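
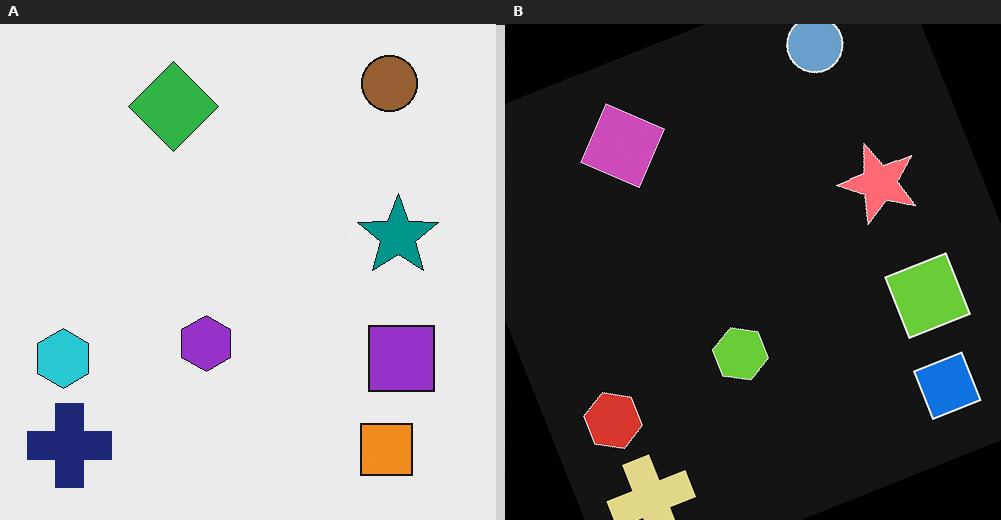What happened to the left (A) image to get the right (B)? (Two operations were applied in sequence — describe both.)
The transformation is: color-inverted (negative), then rotated counter-clockwise by a clearly visible amount.

The light background has become dark and every shape's color is its complement — a photographic negative. Every shape is tilted by the same angle and the image corners show triangular fill wedges — a whole-image rotation by a non-right angle.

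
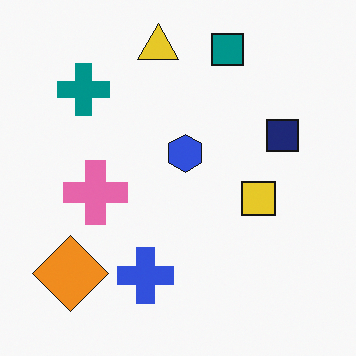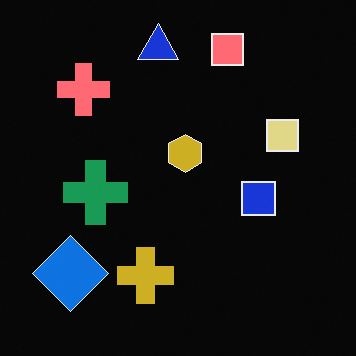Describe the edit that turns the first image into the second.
The second image is the first color-inverted (negative).

The light background has become dark and every shape's color is its complement — a photographic negative.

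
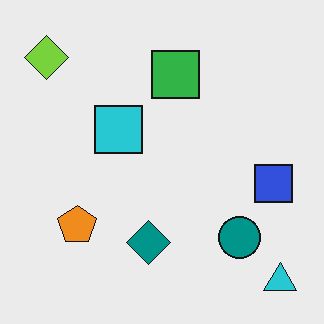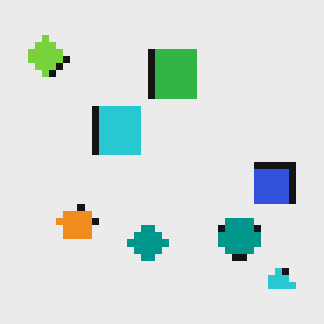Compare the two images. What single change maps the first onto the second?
The transformation is: moderately pixelated.

Shapes are reduced to large square blocks; fine edges and outlines are lost — a downscale-then-upscale (mosaic) effect.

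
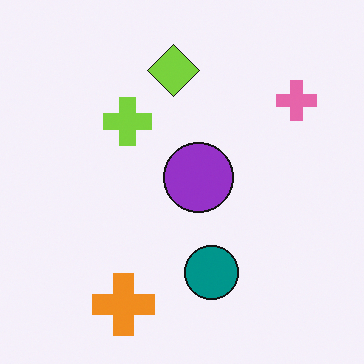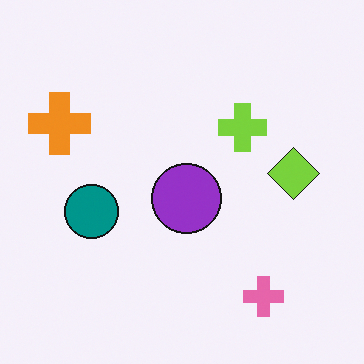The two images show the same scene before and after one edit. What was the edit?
The transformation is: rotated 90° clockwise.

The pink cross sits in the top-right of the first image and the bottom-right of the second — consistent with a whole-image 90° clockwise rotation.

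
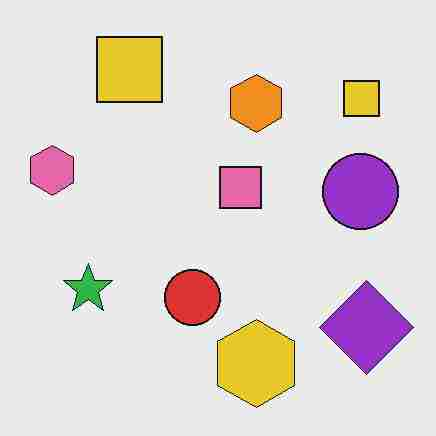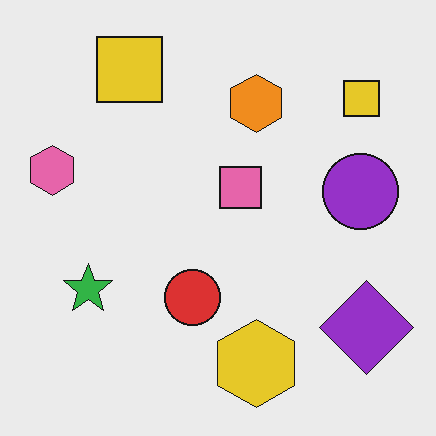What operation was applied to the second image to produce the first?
The image was degraded with heavy JPEG compression.

Blocky 8×8 compression artifacts appear around shape edges and the flat background shows ringing — characteristic JPEG degradation.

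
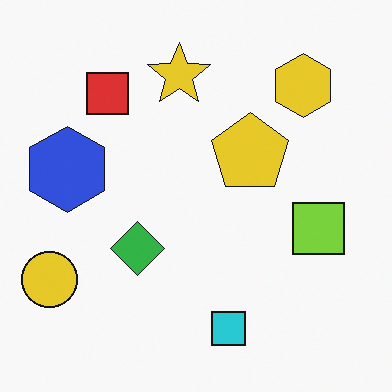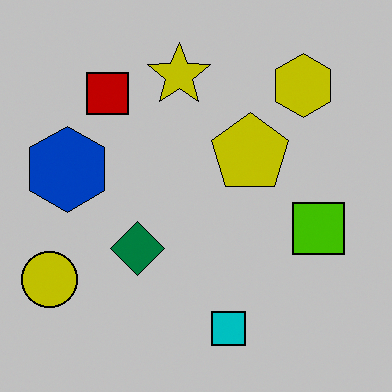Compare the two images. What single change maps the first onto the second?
It was aggressively posterized.

Each flat color has snapped to a coarser quantized level — most visibly, the near-white background has dropped to a flat grey.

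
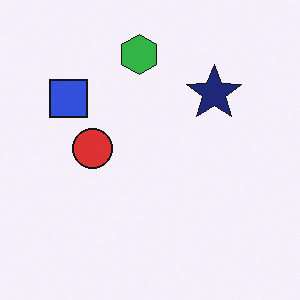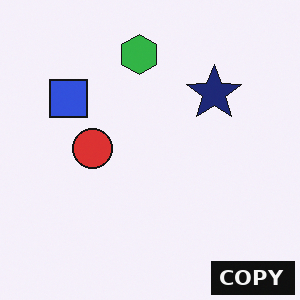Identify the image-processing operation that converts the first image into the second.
The second image is the first watermarked with the text "COPY" in the lower-right corner.

A dark label reading "COPY" appears in the lower-right corner.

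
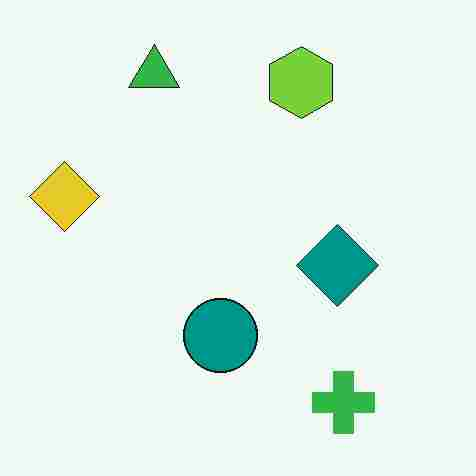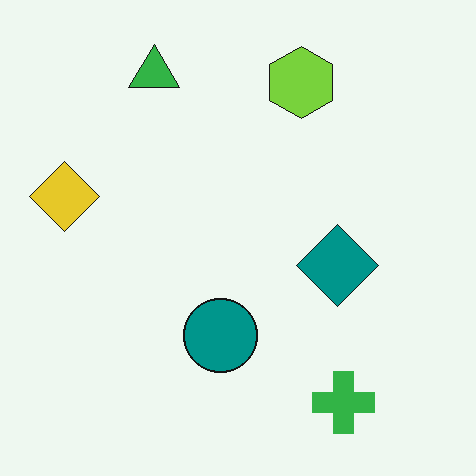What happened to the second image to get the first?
It was heavily JPEG-compressed with obvious blocking artifacts.

Blocky 8×8 compression artifacts appear around shape edges and the flat background shows ringing — characteristic JPEG degradation.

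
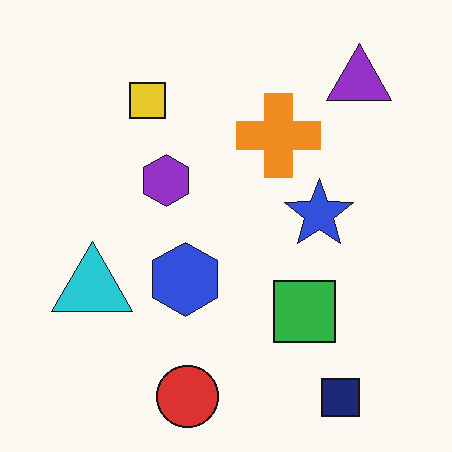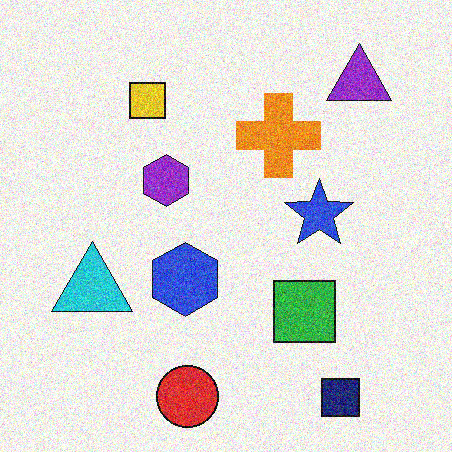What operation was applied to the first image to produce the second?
It was degraded with strong gaussian noise.

Random speckle covers the whole image, including the flat background.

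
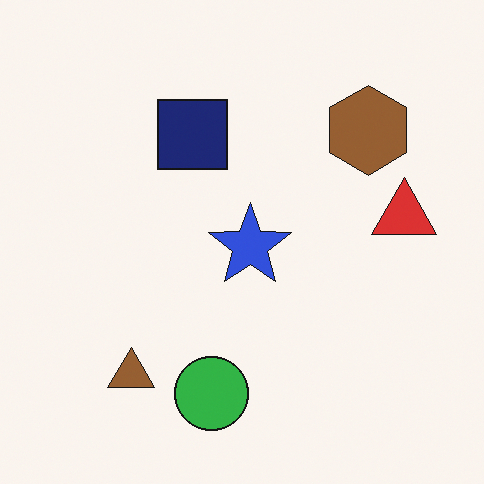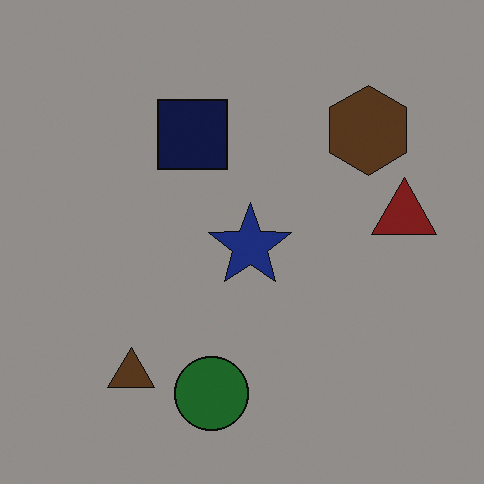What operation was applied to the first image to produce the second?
The second image is the first noticeably darkened.

Every pixel — background and shapes alike — is uniformly darkened.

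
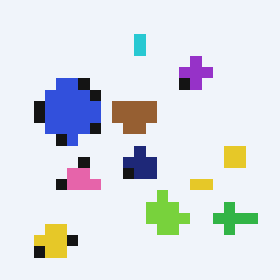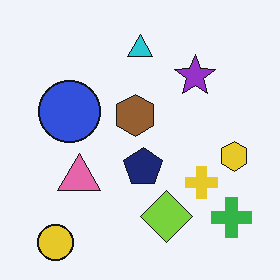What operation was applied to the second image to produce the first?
This is the original image heavily pixelated into large blocks.

Shapes are reduced to large square blocks; fine edges and outlines are lost — a downscale-then-upscale (mosaic) effect.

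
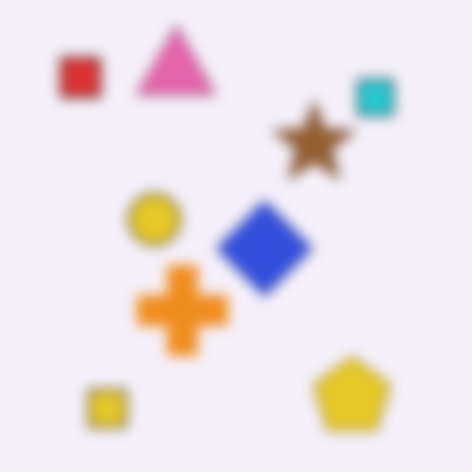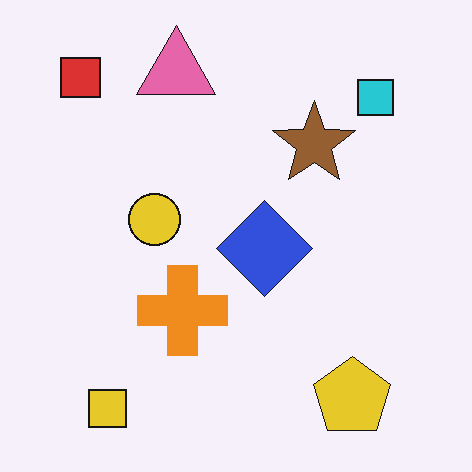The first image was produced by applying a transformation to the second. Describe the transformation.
This is the original image strongly gaussian-blurred.

Shape edges and outlines are uniformly softened across the whole image.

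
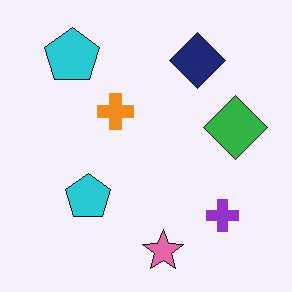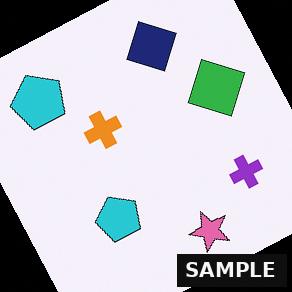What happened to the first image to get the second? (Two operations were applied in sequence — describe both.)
Rotated counter-clockwise by a moderate amount, then watermarked with the text "SAMPLE" in the lower-right corner.

Every shape is tilted by the same angle and the image corners show triangular fill wedges — a whole-image rotation by a non-right angle. A dark label reading "SAMPLE" appears in the lower-right corner.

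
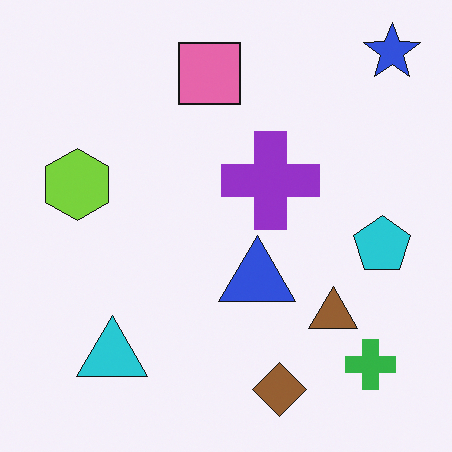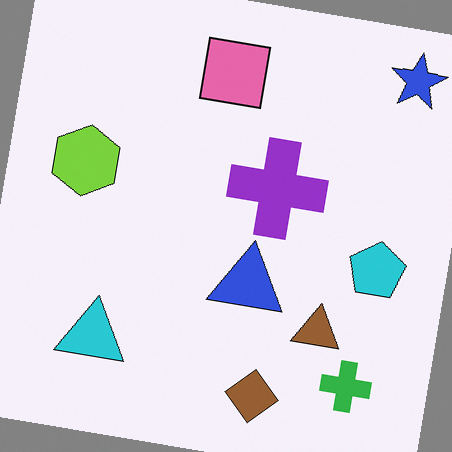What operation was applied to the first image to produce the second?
The transformation is: rotated clockwise by a few degrees.

Every shape is tilted by the same angle and the image corners show triangular fill wedges — a whole-image rotation by a non-right angle.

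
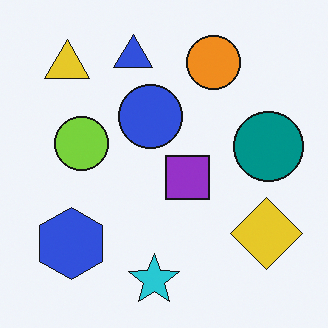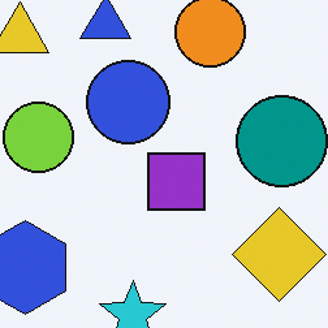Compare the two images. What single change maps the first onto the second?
The image was cropped to a modestly smaller region and rescaled.

The visible shapes are larger and the field of view is narrower; shapes near the original edges may be partly or wholly outside the frame — a crop-and-rescale.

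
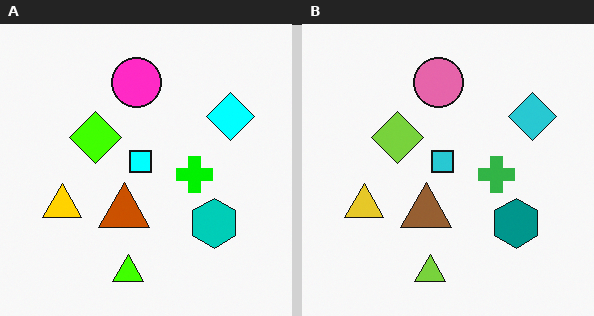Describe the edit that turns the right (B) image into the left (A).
The image was made much more vivid (saturation change).

All colors are more vivid — a global saturation change.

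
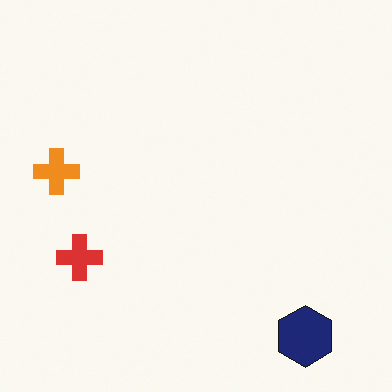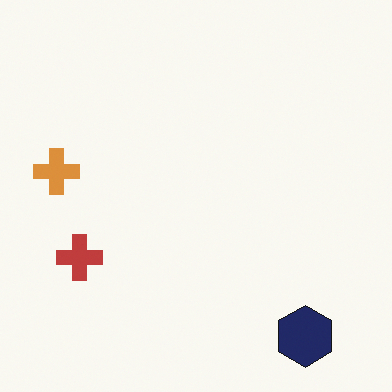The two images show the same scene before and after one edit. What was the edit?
This is the original image slightly desaturated.

All colors are more muted and greyish — a global saturation change.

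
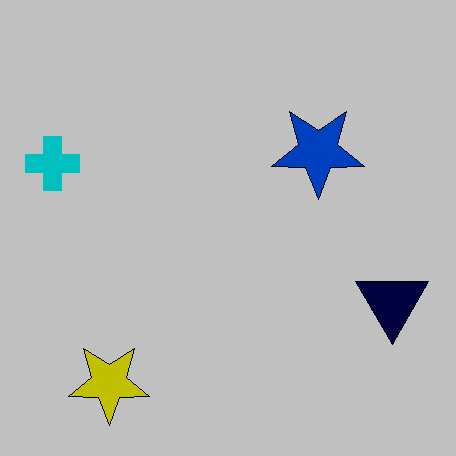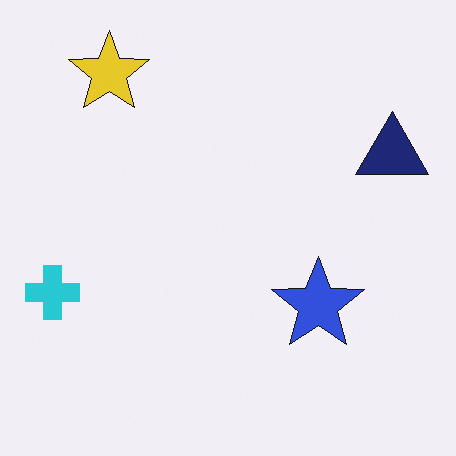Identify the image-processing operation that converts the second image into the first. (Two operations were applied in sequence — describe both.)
The first image is the second flipped vertically (top ↔ bottom), then heavily posterized to just a handful of flat colors.

The yellow star is in the top-left of the second image and the bottom-left of the first — shapes on opposite sides of the horizontal midline have swapped in a mirror flip. Each flat color has snapped to a coarser quantized level — most visibly, the near-white background has dropped to a flat grey.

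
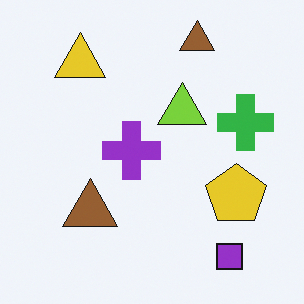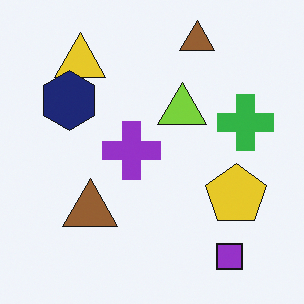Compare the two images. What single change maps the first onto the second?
Overlaid with an additional navy hexagon.

A navy hexagon appears in the second image that is absent from the first.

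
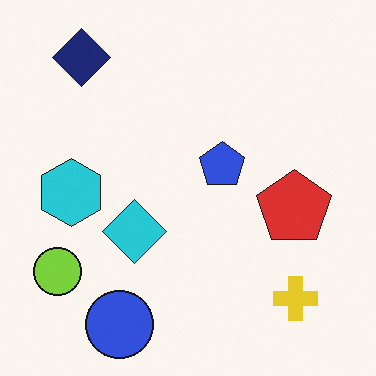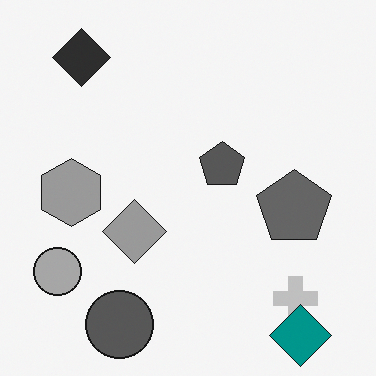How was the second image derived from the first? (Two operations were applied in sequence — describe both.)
It was converted to grayscale, then overlaid with an additional teal diamond.

All color is removed — every shape is now a shade of grey. A teal diamond appears in the second image that is absent from the first.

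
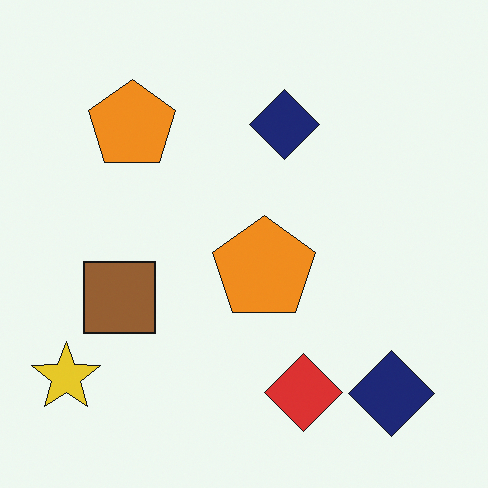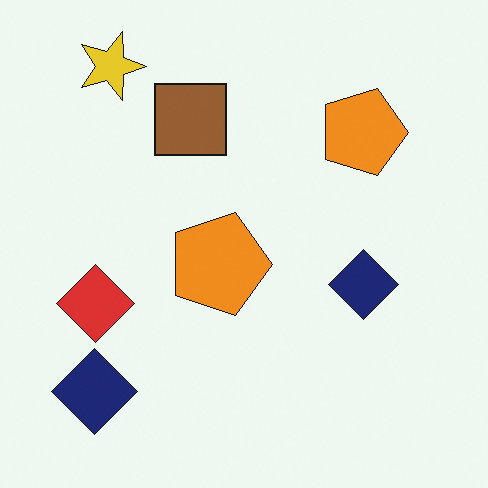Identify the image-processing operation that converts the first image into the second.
The second image is the first rotated 90° clockwise.

The yellow star sits in the bottom-left of the first image and the top-left of the second — consistent with a whole-image 90° clockwise rotation.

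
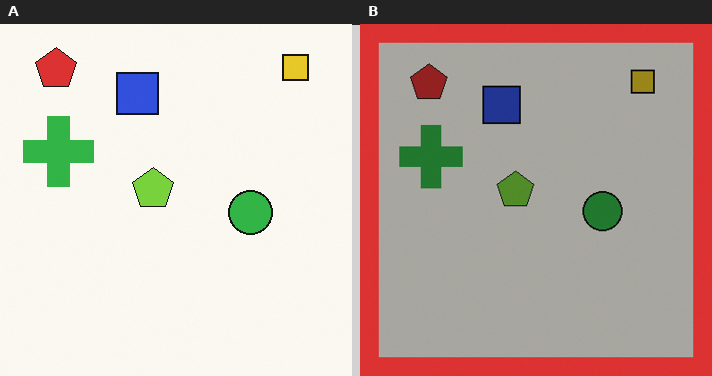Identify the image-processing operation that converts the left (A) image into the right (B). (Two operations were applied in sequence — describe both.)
This is the original image darkened a lot, then framed with a red border.

Every pixel — background and shapes alike — is uniformly darkened. A solid red frame runs around the edge of the right (B) image, with the content slightly shrunk inside it.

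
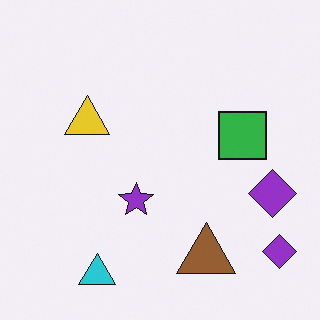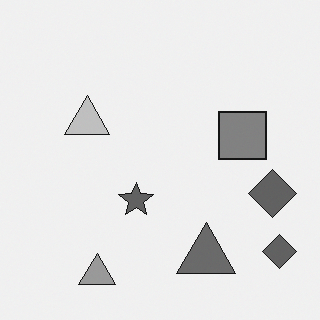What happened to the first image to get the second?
This is the original image converted to grayscale.

All color is removed — every shape is now a shade of grey.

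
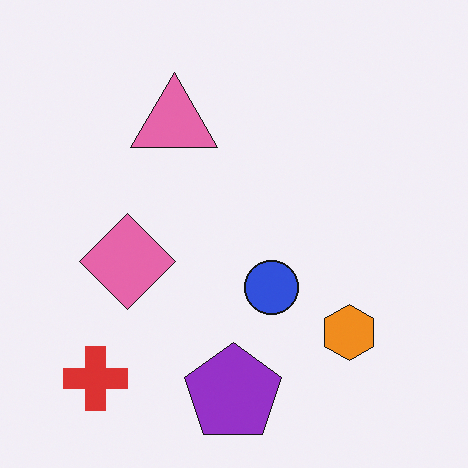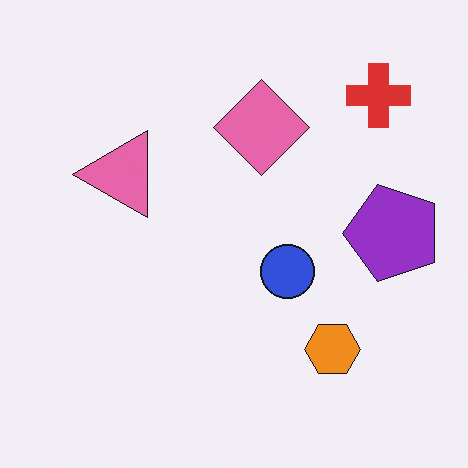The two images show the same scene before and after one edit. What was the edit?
Transposed (reflected across the top-left ↔ bottom-right diagonal).

Shapes have swapped their row and column positions — what was in the top-right is now in the bottom-left — a diagonal reflection.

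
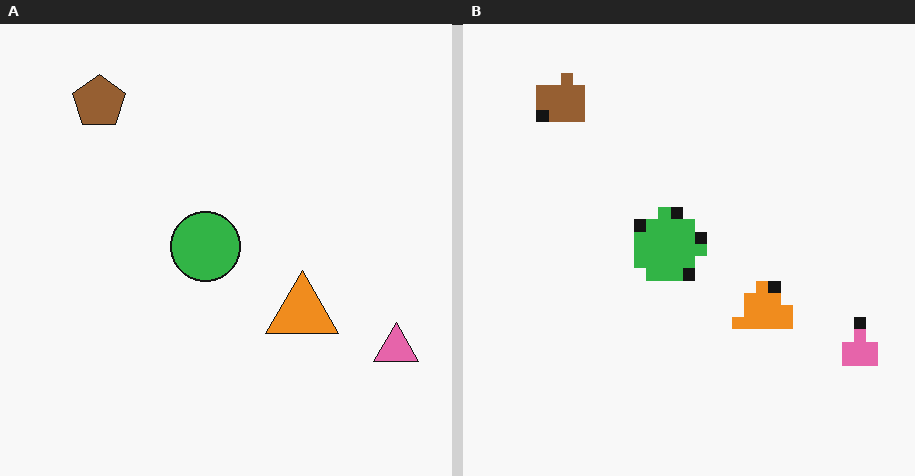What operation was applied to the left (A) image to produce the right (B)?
The right (B) image is the left (A) heavily pixelated into large blocks.

Shapes are reduced to large square blocks; fine edges and outlines are lost — a downscale-then-upscale (mosaic) effect.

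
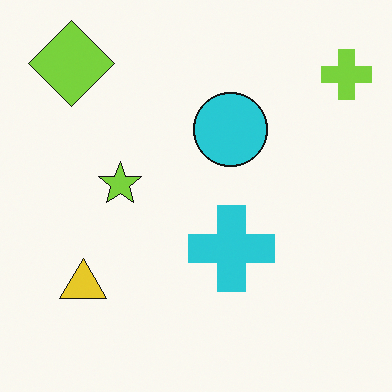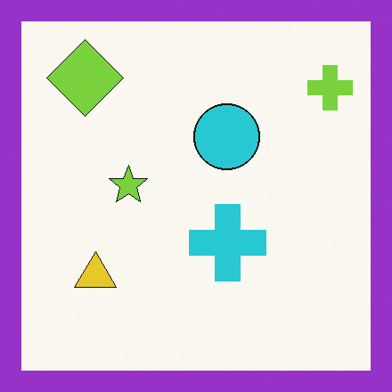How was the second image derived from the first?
The second image is the first framed with a purple border.

A solid purple frame runs around the edge of the second image, with the content slightly shrunk inside it.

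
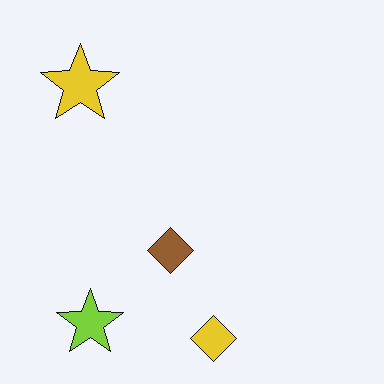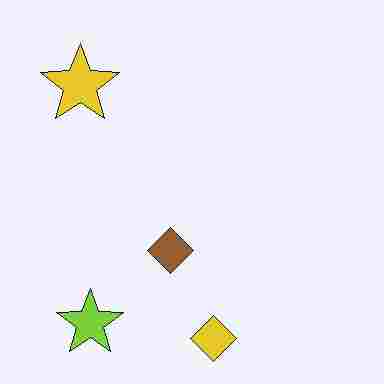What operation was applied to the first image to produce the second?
The second image is the first degraded with heavy JPEG compression.

Blocky 8×8 compression artifacts appear around shape edges and the flat background shows ringing — characteristic JPEG degradation.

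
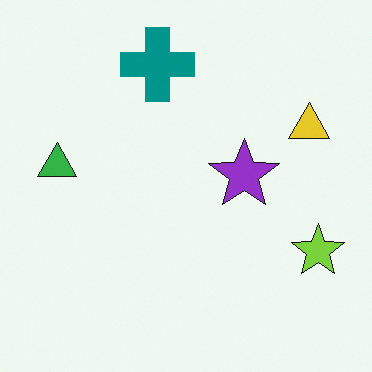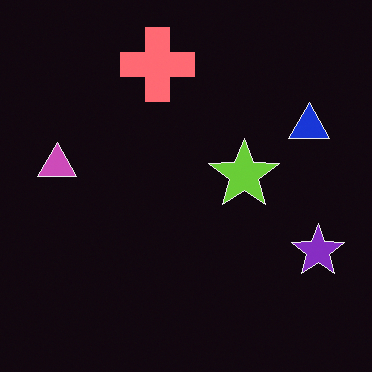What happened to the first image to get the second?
Color-inverted (negative).

The light background has become dark and every shape's color is its complement — a photographic negative.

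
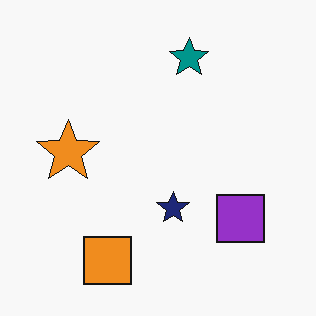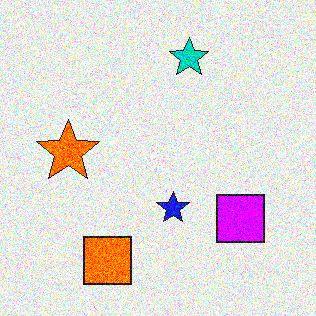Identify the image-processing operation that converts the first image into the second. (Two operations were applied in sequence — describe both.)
The transformation is: degraded with visible gaussian noise, then made much more vivid (saturation change).

Random speckle covers the whole image, including the flat background. All colors are more vivid — a global saturation change.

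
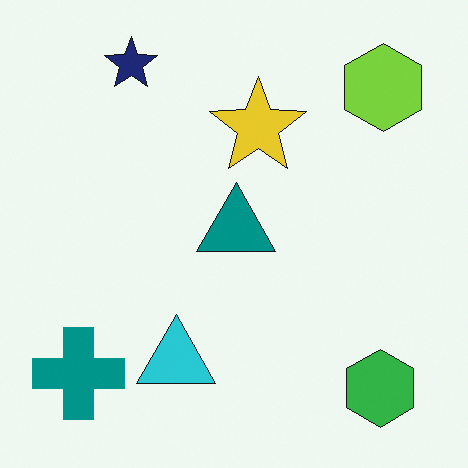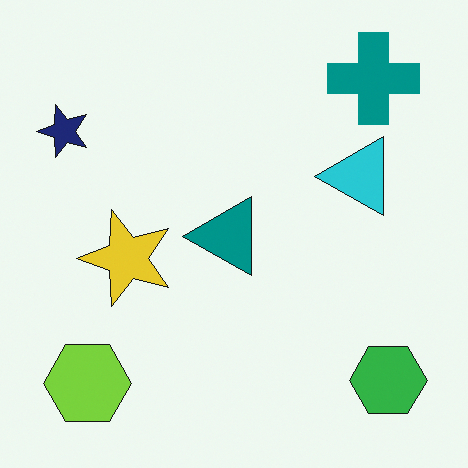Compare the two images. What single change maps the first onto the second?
The image was transposed (reflected across the top-left ↔ bottom-right diagonal).

Shapes have swapped their row and column positions — what was in the top-right is now in the bottom-left — a diagonal reflection.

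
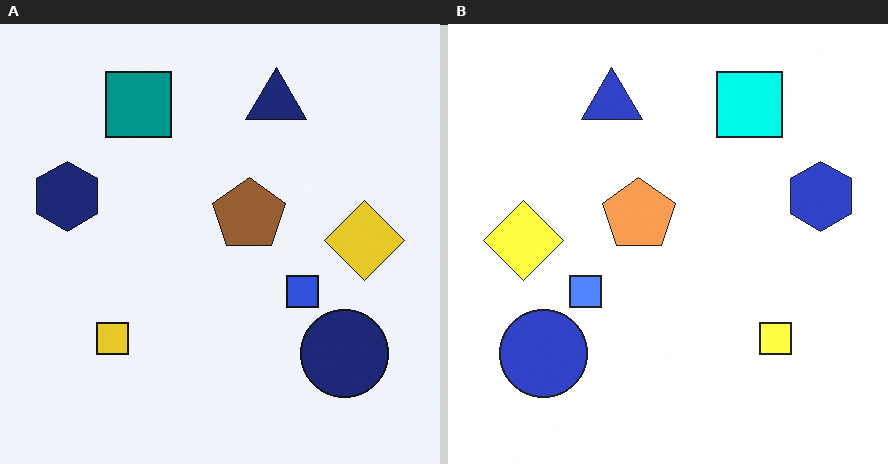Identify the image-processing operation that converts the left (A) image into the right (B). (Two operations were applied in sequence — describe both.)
The image was noticeably brightened, then flipped horizontally (left ↔ right).

Every pixel — background and shapes alike — is uniformly brightened. The navy hexagon is in the left of the left (A) image and the right of the right (B) — shapes on opposite sides of the vertical midline have swapped in a mirror flip.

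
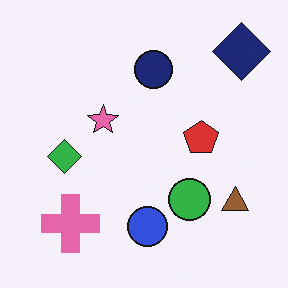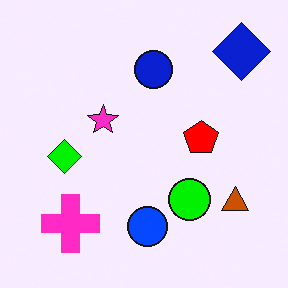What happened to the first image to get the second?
The image was heavily oversaturated.

All colors are more vivid — a global saturation change.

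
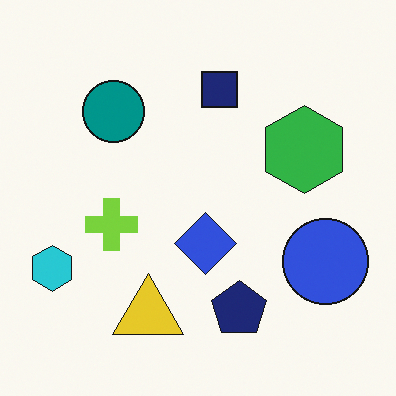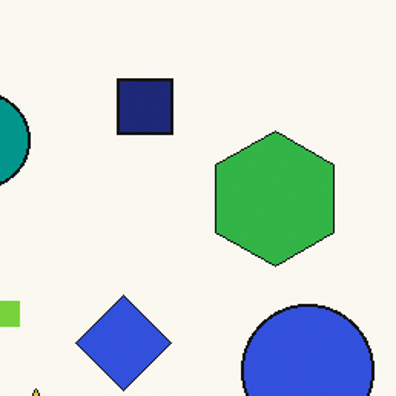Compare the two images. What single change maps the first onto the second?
The transformation is: cropped to a modestly smaller region and rescaled.

The visible shapes are larger and the field of view is narrower; shapes near the original edges may be partly or wholly outside the frame — a crop-and-rescale.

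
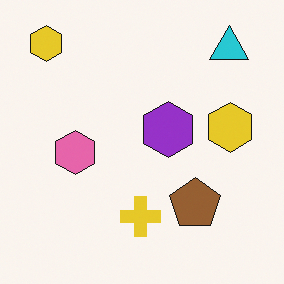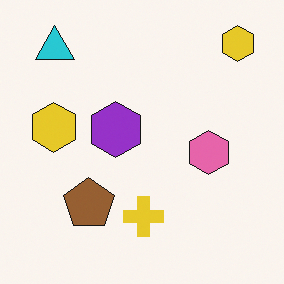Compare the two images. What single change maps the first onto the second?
The second image is the first flipped horizontally (left ↔ right).

The cyan triangle is in the top-right of the first image and the top-left of the second — shapes on opposite sides of the vertical midline have swapped in a mirror flip.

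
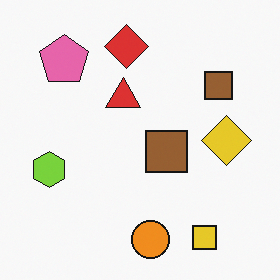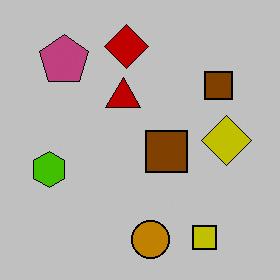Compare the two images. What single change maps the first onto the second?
The second image is the first heavily posterized to just a handful of flat colors.

Each flat color has snapped to a coarser quantized level — most visibly, the near-white background has dropped to a flat grey.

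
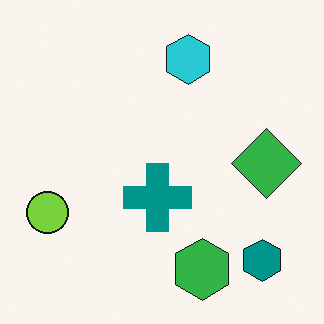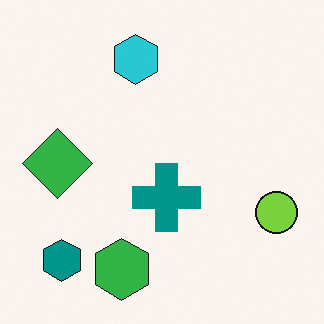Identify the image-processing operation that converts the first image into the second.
Flipped horizontally (left ↔ right).

The lime circle is in the left of the first image and the right of the second — shapes on opposite sides of the vertical midline have swapped in a mirror flip.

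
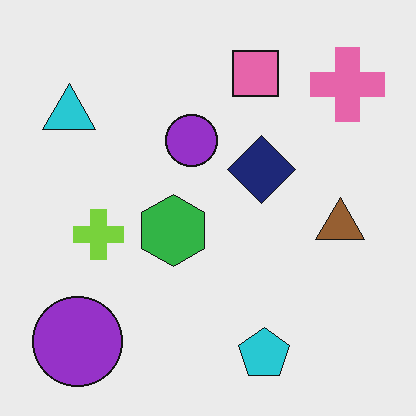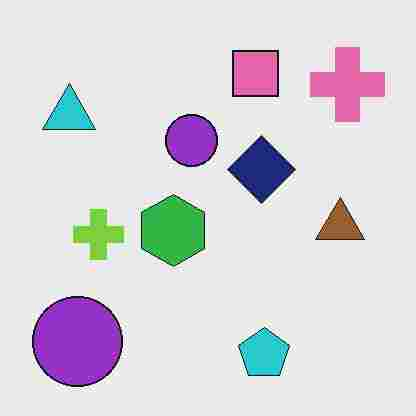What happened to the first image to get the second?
This is the original image degraded with heavy JPEG compression.

Blocky 8×8 compression artifacts appear around shape edges and the flat background shows ringing — characteristic JPEG degradation.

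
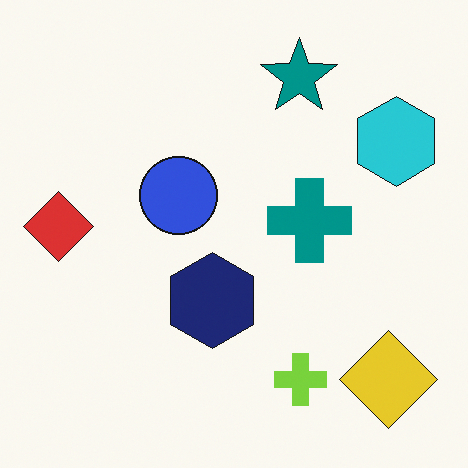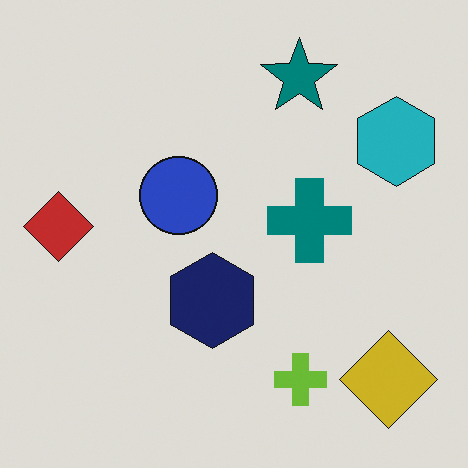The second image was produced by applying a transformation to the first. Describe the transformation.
Slightly darkened.

Every pixel — background and shapes alike — is uniformly darkened.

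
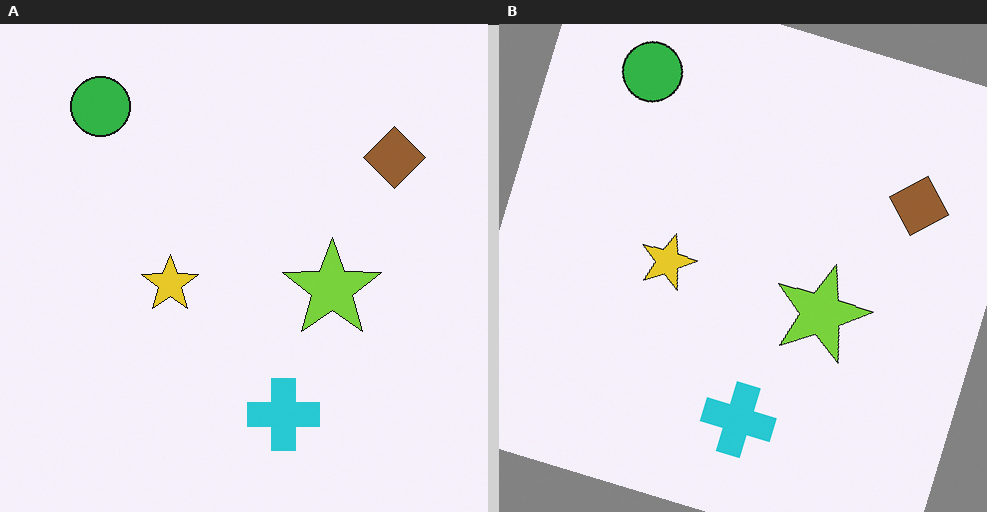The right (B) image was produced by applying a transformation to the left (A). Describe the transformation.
This is the original image rotated clockwise by a clearly visible amount.

Every shape is tilted by the same angle and the image corners show triangular fill wedges — a whole-image rotation by a non-right angle.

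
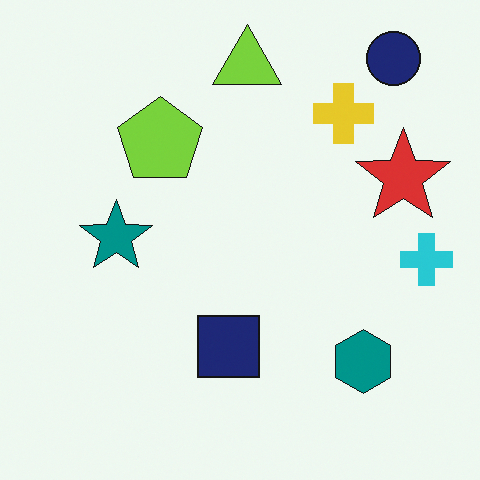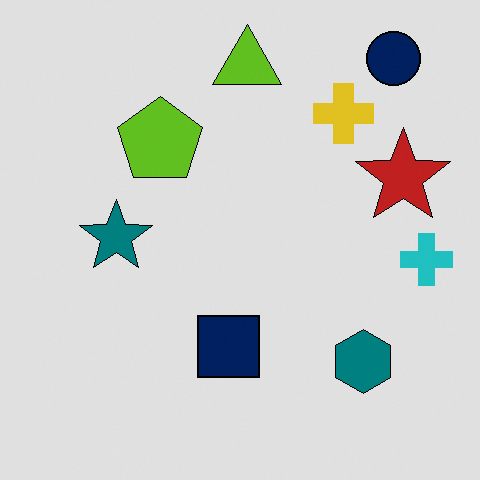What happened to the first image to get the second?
The image was posterized to a reduced palette.

Each flat color has snapped to a coarser quantized level — most visibly, the near-white background has dropped to a flat grey.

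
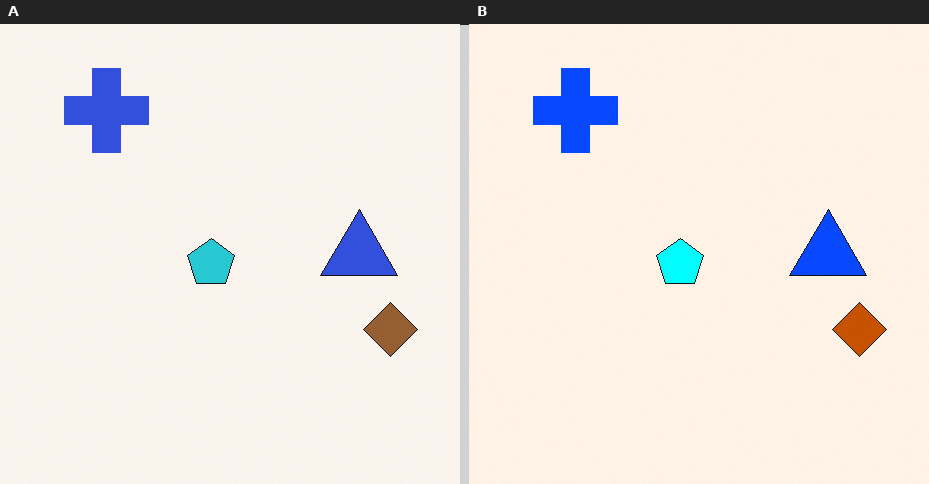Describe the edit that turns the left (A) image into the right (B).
The image was heavily oversaturated.

All colors are more vivid — a global saturation change.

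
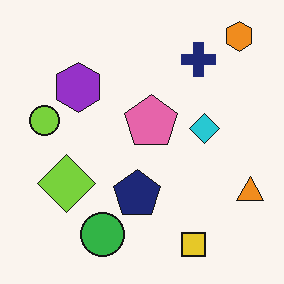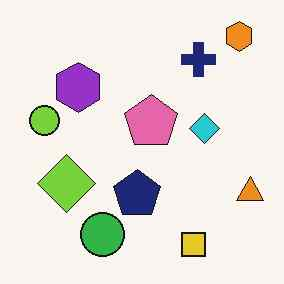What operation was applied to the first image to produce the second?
The second image is the first JPEG-compressed with visible artifacts.

Blocky 8×8 compression artifacts appear around shape edges and the flat background shows ringing — characteristic JPEG degradation.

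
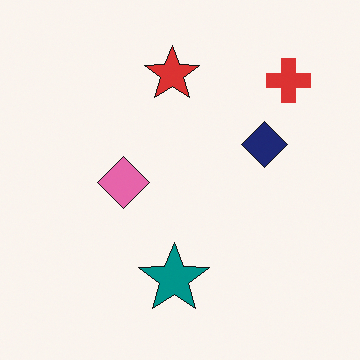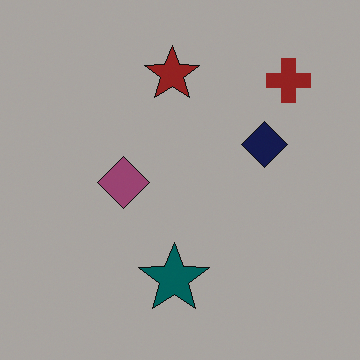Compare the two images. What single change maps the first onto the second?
The transformation is: substantially darkened.

Every pixel — background and shapes alike — is uniformly darkened.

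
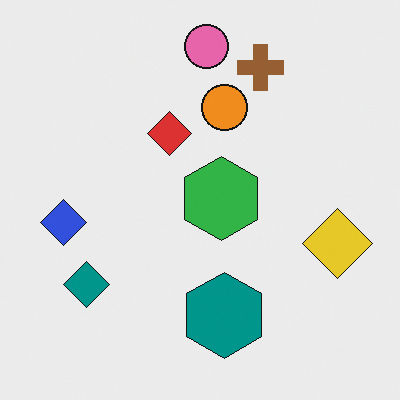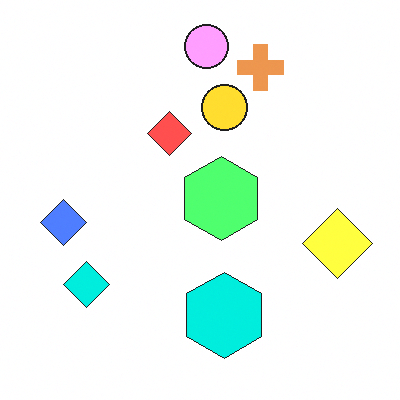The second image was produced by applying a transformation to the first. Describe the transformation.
It was noticeably brightened.

Every pixel — background and shapes alike — is uniformly brightened.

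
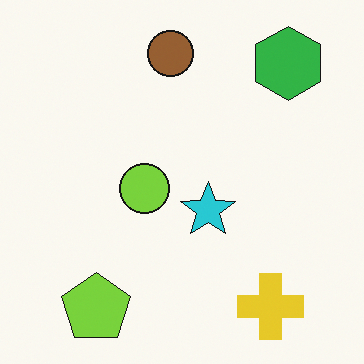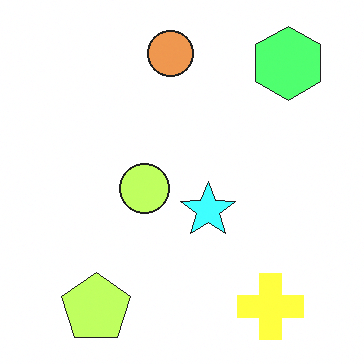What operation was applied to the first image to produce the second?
It was noticeably brightened.

Every pixel — background and shapes alike — is uniformly brightened.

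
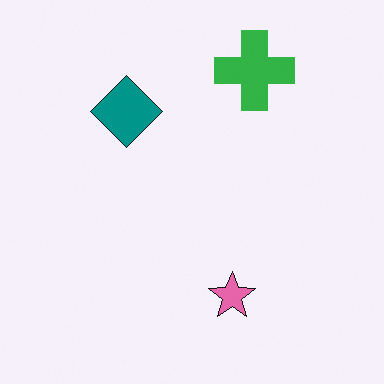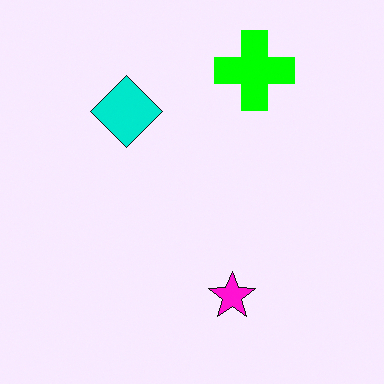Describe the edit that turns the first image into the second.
It was made much more vivid (saturation change).

All colors are more vivid — a global saturation change.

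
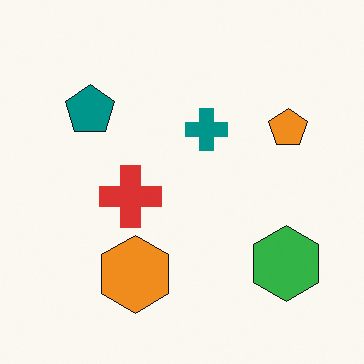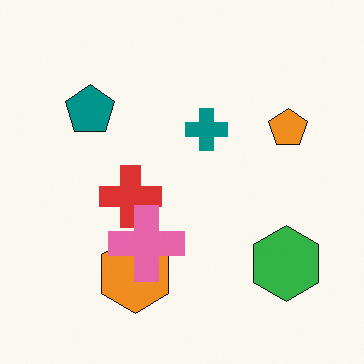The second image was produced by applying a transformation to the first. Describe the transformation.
The transformation is: overlaid with an additional pink cross.

A pink cross appears in the second image that is absent from the first.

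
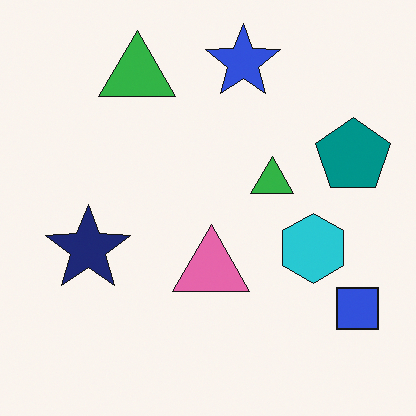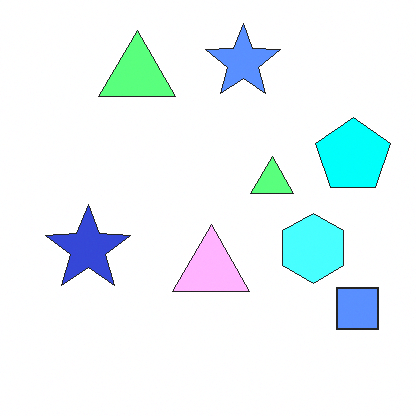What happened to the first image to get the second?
This is the original image substantially brightened.

Every pixel — background and shapes alike — is uniformly brightened.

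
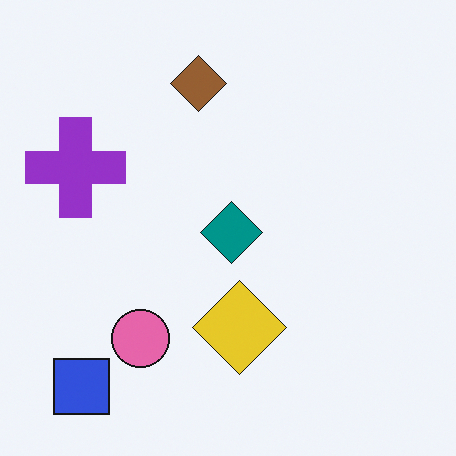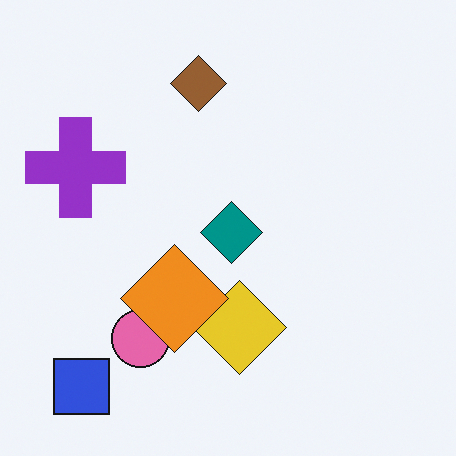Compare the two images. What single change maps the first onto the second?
This is the original image overlaid with an additional orange diamond.

An orange diamond appears in the second image that is absent from the first.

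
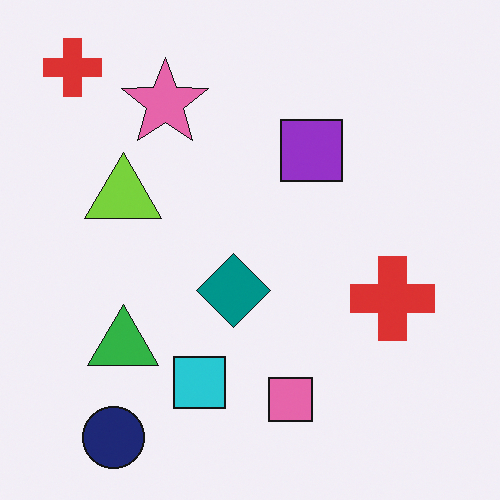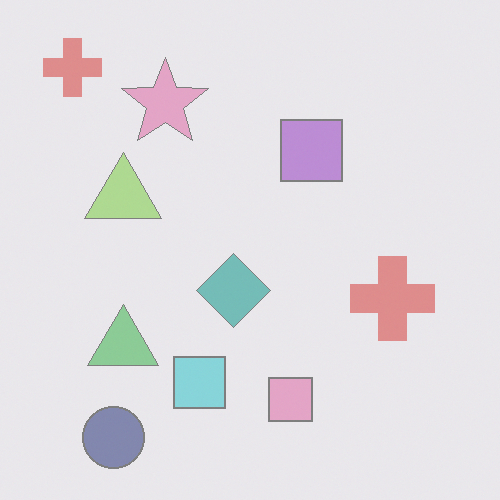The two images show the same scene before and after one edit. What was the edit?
Given much lower contrast.

Tones are pushed toward mid-grey across the whole image — a global contrast change.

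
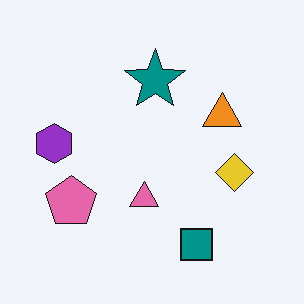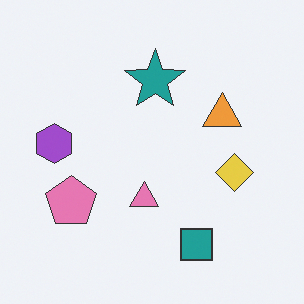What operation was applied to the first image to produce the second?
This is the original image given slightly reduced contrast.

Tones are pushed toward mid-grey across the whole image — a global contrast change.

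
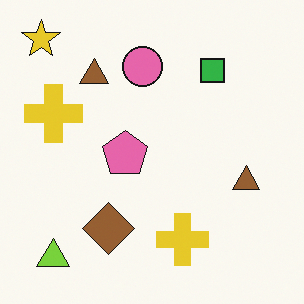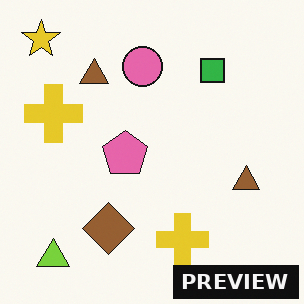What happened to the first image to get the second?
The transformation is: watermarked with the text "PREVIEW" in the lower-right corner.

A dark label reading "PREVIEW" appears in the lower-right corner.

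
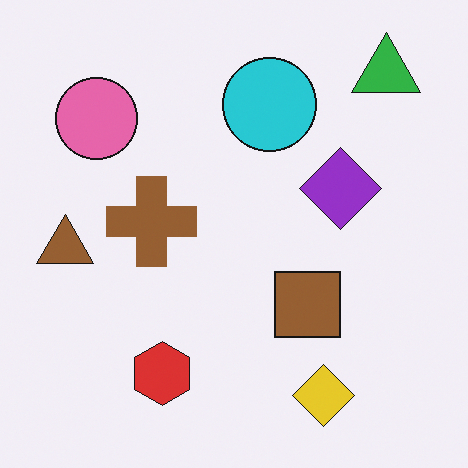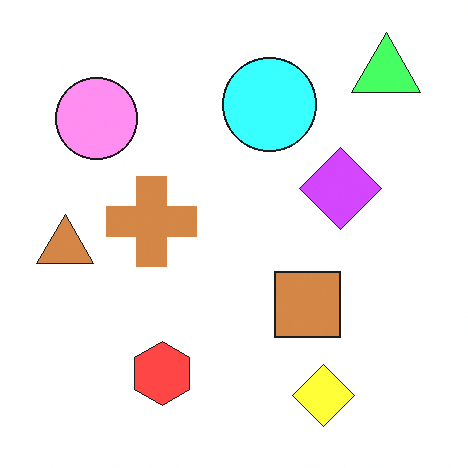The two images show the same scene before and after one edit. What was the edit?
Substantially brightened.

Every pixel — background and shapes alike — is uniformly brightened.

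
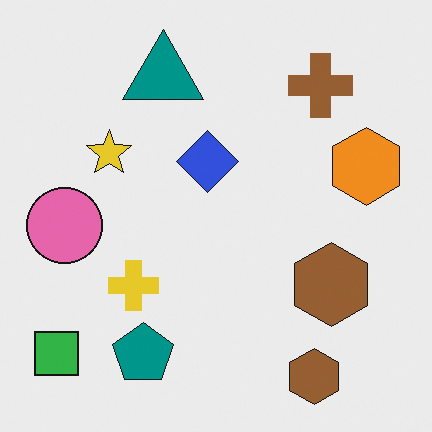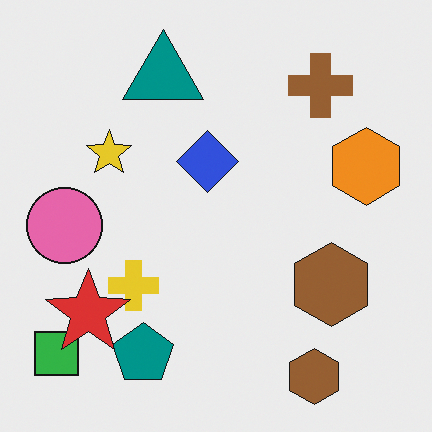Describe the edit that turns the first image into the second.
The second image is the first overlaid with an additional red star.

A red star appears in the second image that is absent from the first.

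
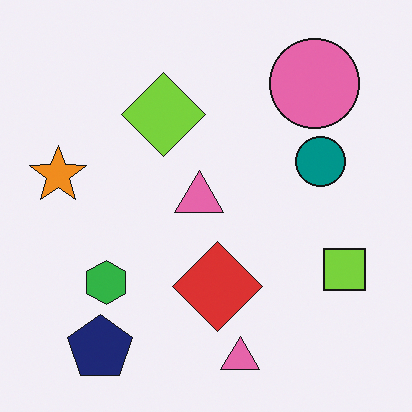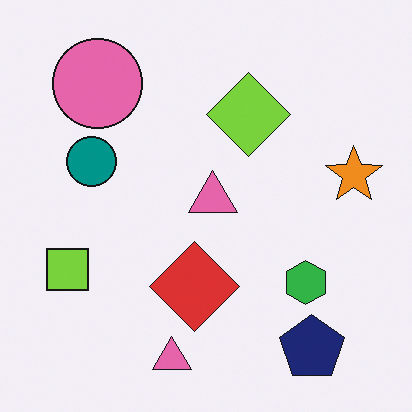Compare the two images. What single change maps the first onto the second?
It was flipped horizontally (left ↔ right).

The orange star is in the left of the first image and the right of the second — shapes on opposite sides of the vertical midline have swapped in a mirror flip.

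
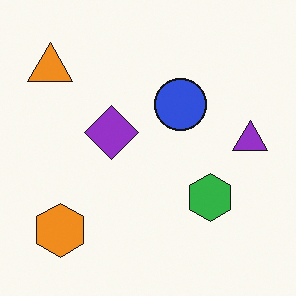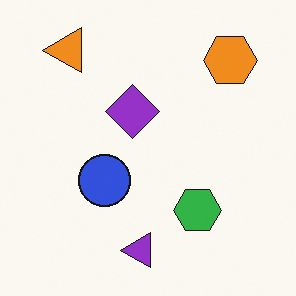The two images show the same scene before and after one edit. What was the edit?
The transformation is: transposed (reflected across the top-left ↔ bottom-right diagonal).

Shapes have swapped their row and column positions — what was in the top-right is now in the bottom-left — a diagonal reflection.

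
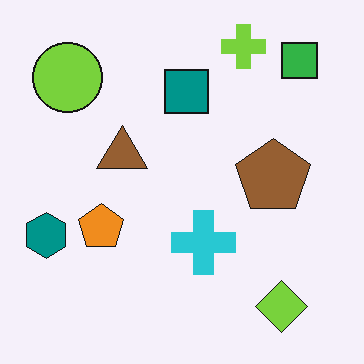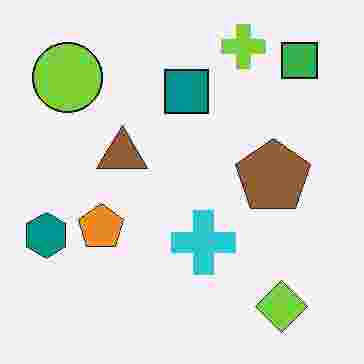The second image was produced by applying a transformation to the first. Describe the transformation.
The second image is the first degraded with heavy JPEG compression.

Blocky 8×8 compression artifacts appear around shape edges and the flat background shows ringing — characteristic JPEG degradation.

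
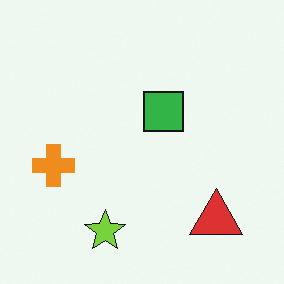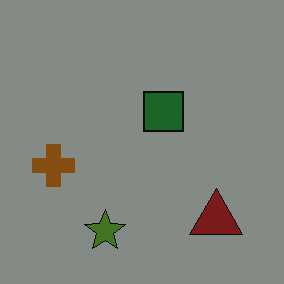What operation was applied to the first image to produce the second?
This is the original image substantially darkened.

Every pixel — background and shapes alike — is uniformly darkened.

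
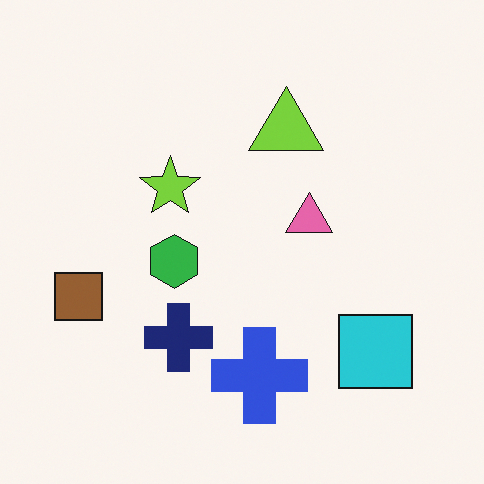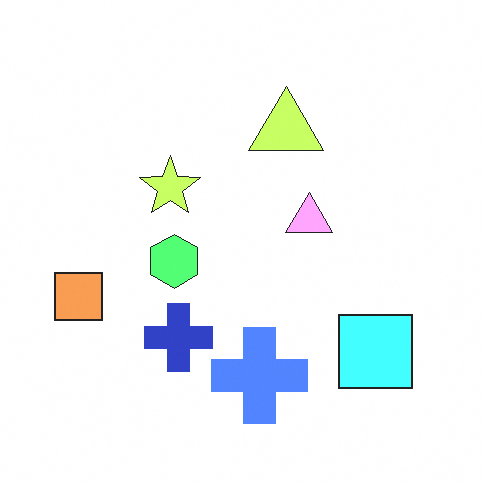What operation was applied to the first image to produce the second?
The second image is the first brightened a lot.

Every pixel — background and shapes alike — is uniformly brightened.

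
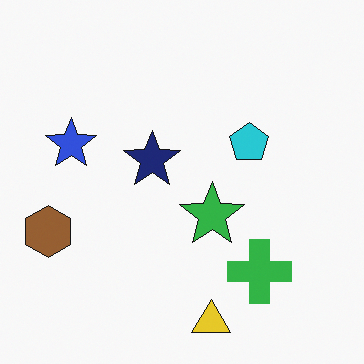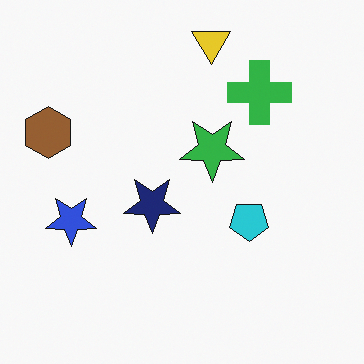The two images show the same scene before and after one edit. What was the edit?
This is the original image flipped vertically (top ↔ bottom).

The yellow triangle is in the bottom of the first image and the top of the second — shapes on opposite sides of the horizontal midline have swapped in a mirror flip.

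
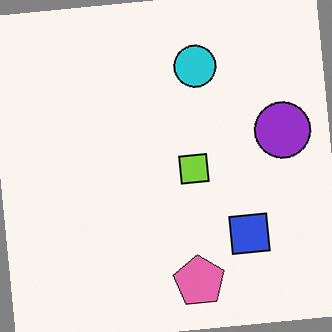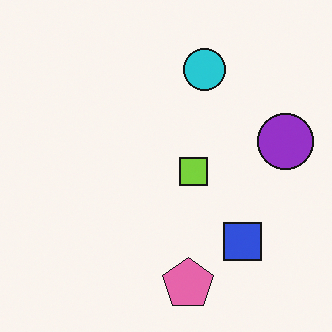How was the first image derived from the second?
The transformation is: rotated counter-clockwise by a slight angle.

Every shape is tilted by the same angle and the image corners show triangular fill wedges — a whole-image rotation by a non-right angle.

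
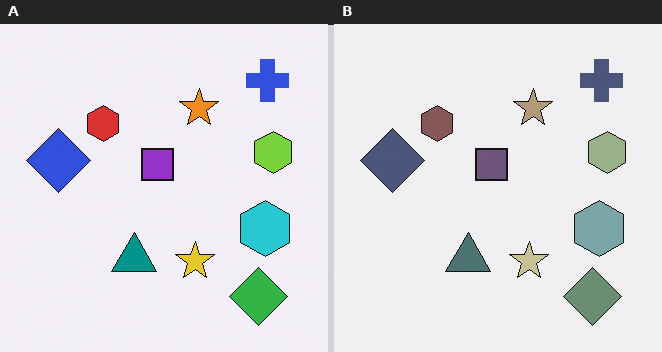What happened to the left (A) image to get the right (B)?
It was heavily desaturated.

All colors are more muted and greyish — a global saturation change.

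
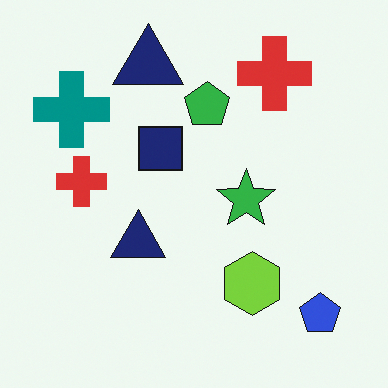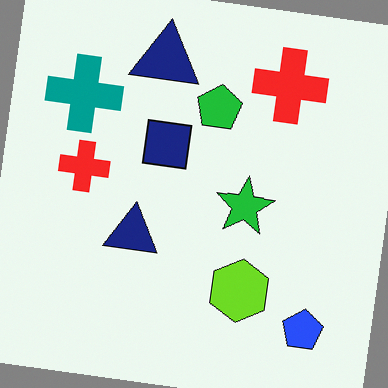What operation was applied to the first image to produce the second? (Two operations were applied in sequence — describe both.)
The second image is the first slightly oversaturated, then rotated clockwise by a few degrees.

All colors are more vivid — a global saturation change. Every shape is tilted by the same angle and the image corners show triangular fill wedges — a whole-image rotation by a non-right angle.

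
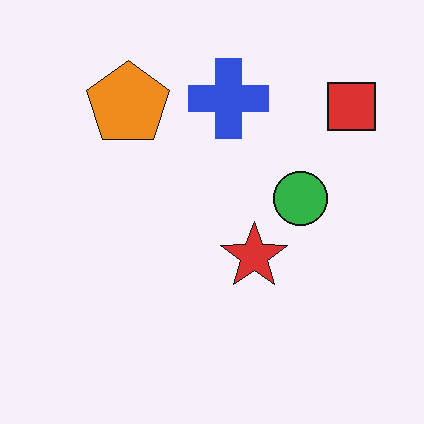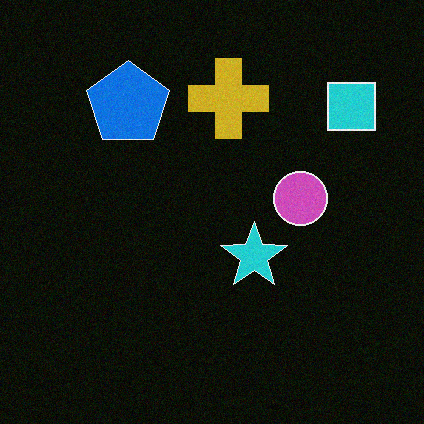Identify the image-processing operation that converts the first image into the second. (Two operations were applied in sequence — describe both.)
The second image is the first color-inverted (negative), then degraded with a light layer of grain.

The light background has become dark and every shape's color is its complement — a photographic negative. Random speckle covers the whole image, including the flat background.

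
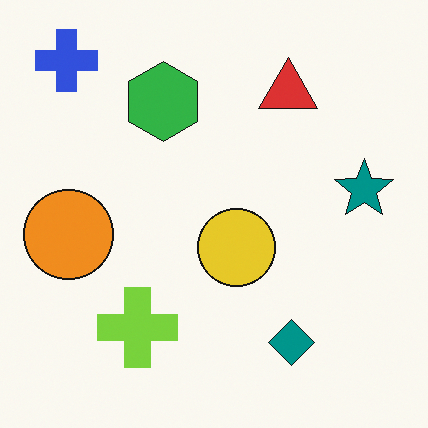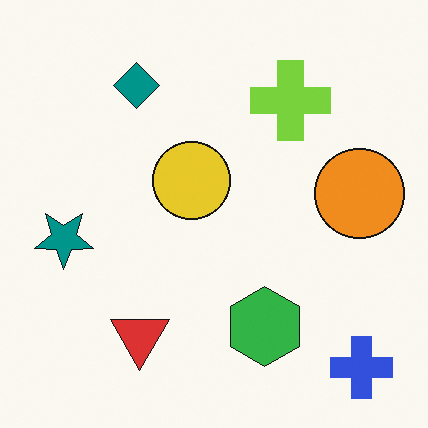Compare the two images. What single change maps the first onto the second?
The image was rotated 180°.

The blue cross sits in the top-left of the first image and the bottom-right of the second — consistent with a whole-image 180° rotation.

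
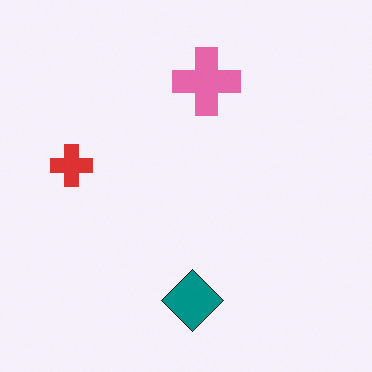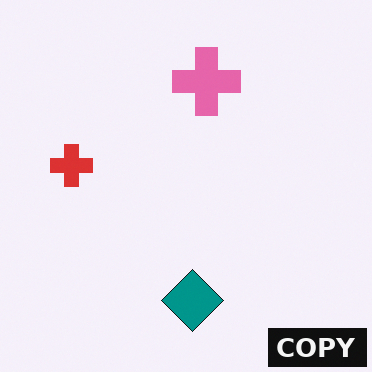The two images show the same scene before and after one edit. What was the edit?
This is the original image watermarked with the text "COPY" in the lower-right corner.

A dark label reading "COPY" appears in the lower-right corner.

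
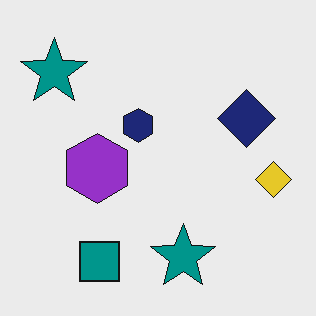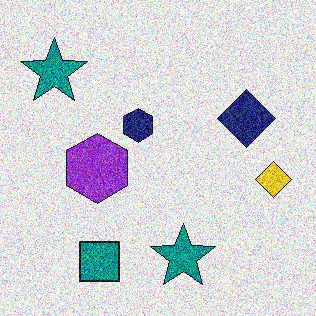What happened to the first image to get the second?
The transformation is: degraded with strong gaussian noise.

Random speckle covers the whole image, including the flat background.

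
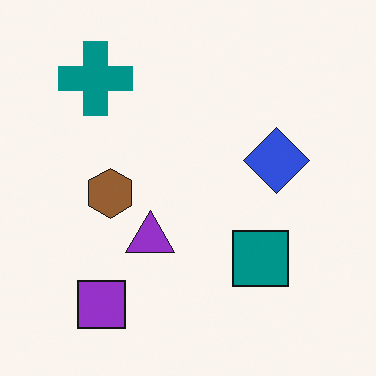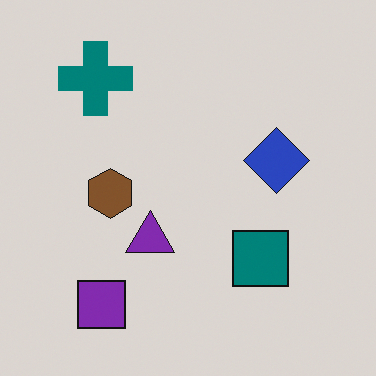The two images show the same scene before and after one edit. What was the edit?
Slightly darkened.

Every pixel — background and shapes alike — is uniformly darkened.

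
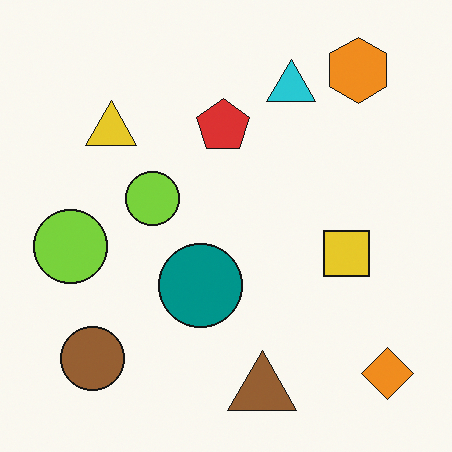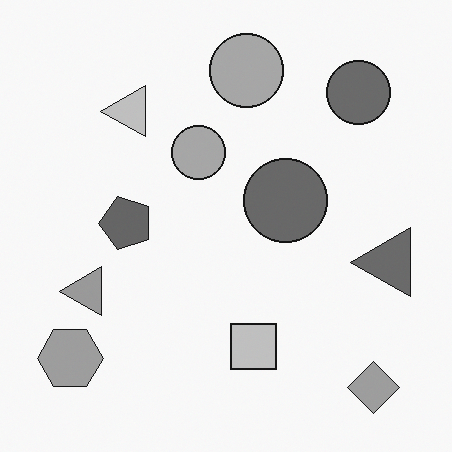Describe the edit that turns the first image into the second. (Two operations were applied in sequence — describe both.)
It was transposed (reflected across the top-left ↔ bottom-right diagonal), then converted to grayscale.

Shapes have swapped their row and column positions — what was in the top-right is now in the bottom-left — a diagonal reflection. All color is removed — every shape is now a shade of grey.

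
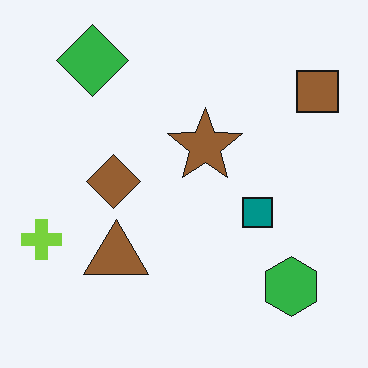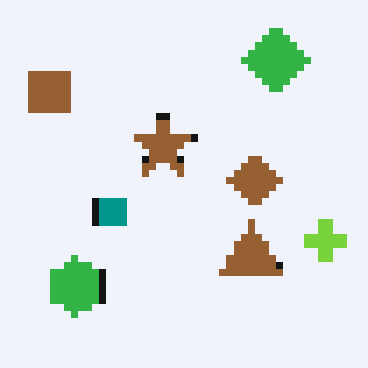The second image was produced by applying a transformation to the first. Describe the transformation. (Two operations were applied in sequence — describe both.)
It was moderately pixelated, then flipped horizontally (left ↔ right).

Shapes are reduced to large square blocks; fine edges and outlines are lost — a downscale-then-upscale (mosaic) effect. The lime cross is in the left of the first image and the right of the second — shapes on opposite sides of the vertical midline have swapped in a mirror flip.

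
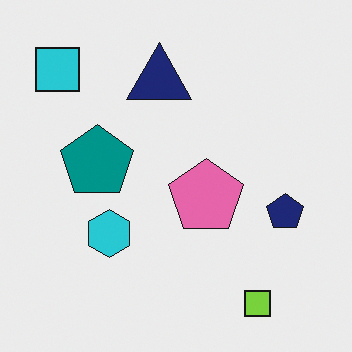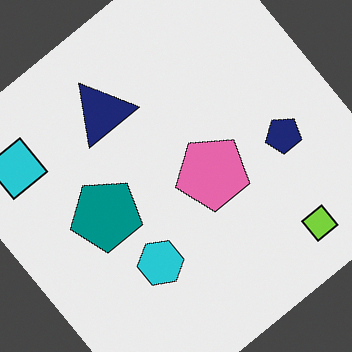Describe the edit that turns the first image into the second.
The second image is the first rotated counter-clockwise by a large amount — several tens of degrees.

Every shape is tilted by the same angle and the image corners show triangular fill wedges — a whole-image rotation by a non-right angle.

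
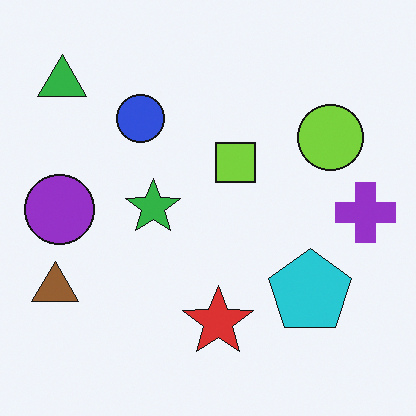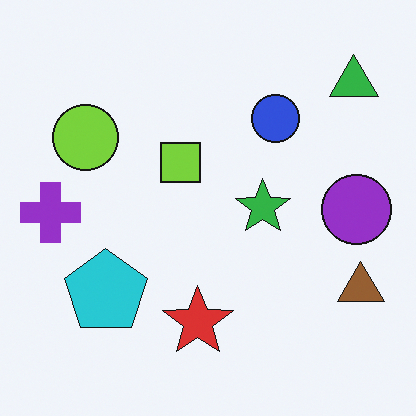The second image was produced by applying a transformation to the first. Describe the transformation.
This is the original image flipped horizontally (left ↔ right).

The purple cross is in the right of the first image and the left of the second — shapes on opposite sides of the vertical midline have swapped in a mirror flip.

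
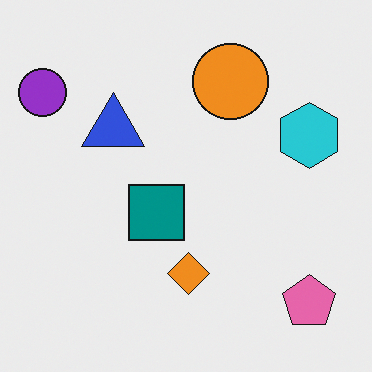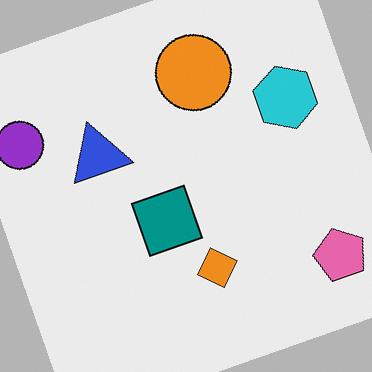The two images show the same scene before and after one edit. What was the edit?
The image was rotated counter-clockwise by a moderate amount.

Every shape is tilted by the same angle and the image corners show triangular fill wedges — a whole-image rotation by a non-right angle.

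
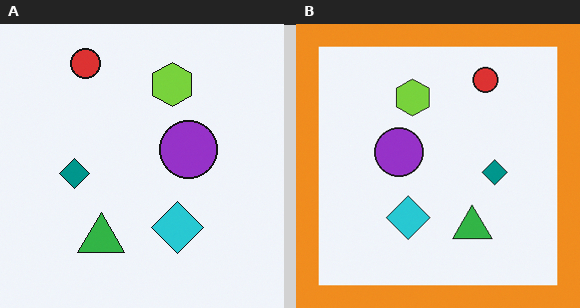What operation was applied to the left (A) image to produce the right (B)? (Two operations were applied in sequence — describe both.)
Flipped horizontally (left ↔ right), then framed with a orange border.

The teal diamond is in the left of the left (A) image and the right of the right (B) — shapes on opposite sides of the vertical midline have swapped in a mirror flip. A solid orange frame runs around the edge of the right (B) image, with the content slightly shrunk inside it.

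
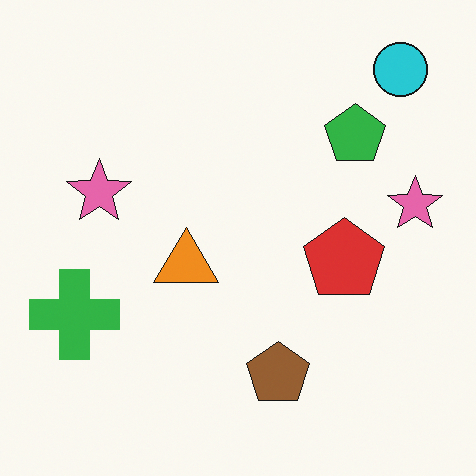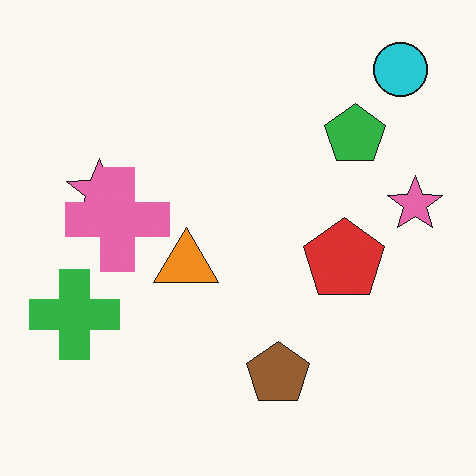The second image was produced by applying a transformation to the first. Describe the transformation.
The transformation is: overlaid with an additional pink cross.

A pink cross appears in the second image that is absent from the first.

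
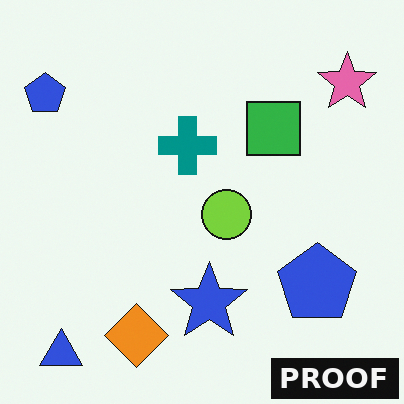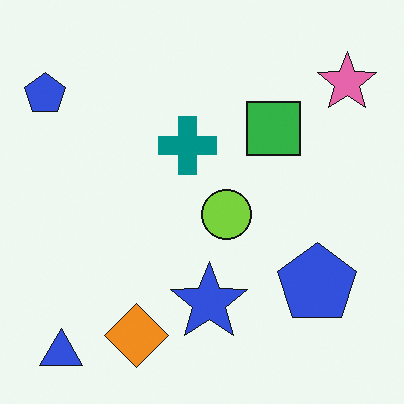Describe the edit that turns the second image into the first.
It was watermarked with the text "PROOF" in the lower-right corner.

A dark label reading "PROOF" appears in the lower-right corner.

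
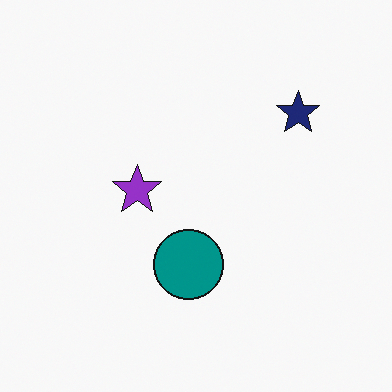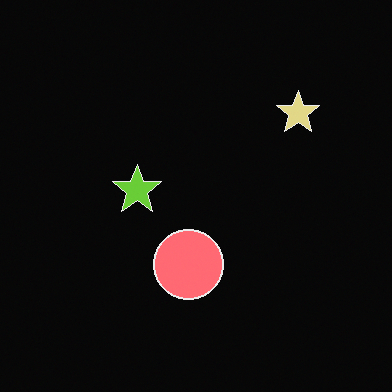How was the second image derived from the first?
This is the original image color-inverted (negative).

The light background has become dark and every shape's color is its complement — a photographic negative.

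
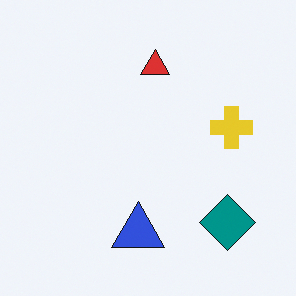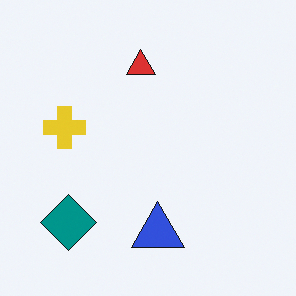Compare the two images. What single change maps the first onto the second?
The second image is the first flipped horizontally (left ↔ right).

The yellow cross is in the right of the first image and the left of the second — shapes on opposite sides of the vertical midline have swapped in a mirror flip.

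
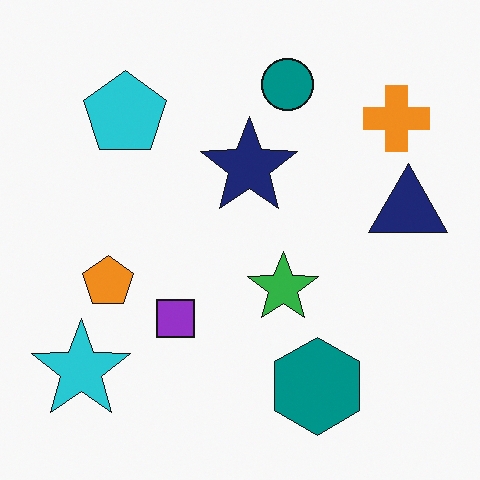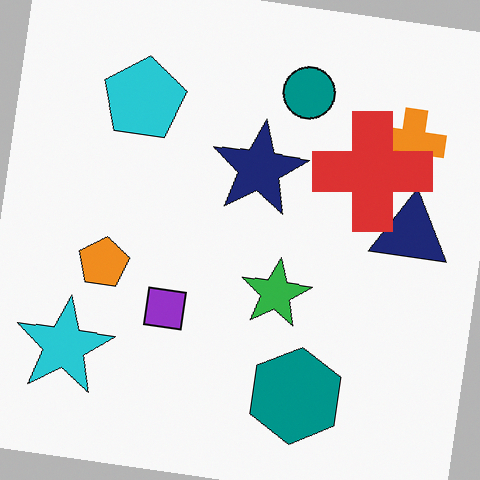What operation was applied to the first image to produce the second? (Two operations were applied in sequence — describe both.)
This is the original image rotated clockwise by a few degrees, then overlaid with an additional red cross.

Every shape is tilted by the same angle and the image corners show triangular fill wedges — a whole-image rotation by a non-right angle. A red cross appears in the second image that is absent from the first.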